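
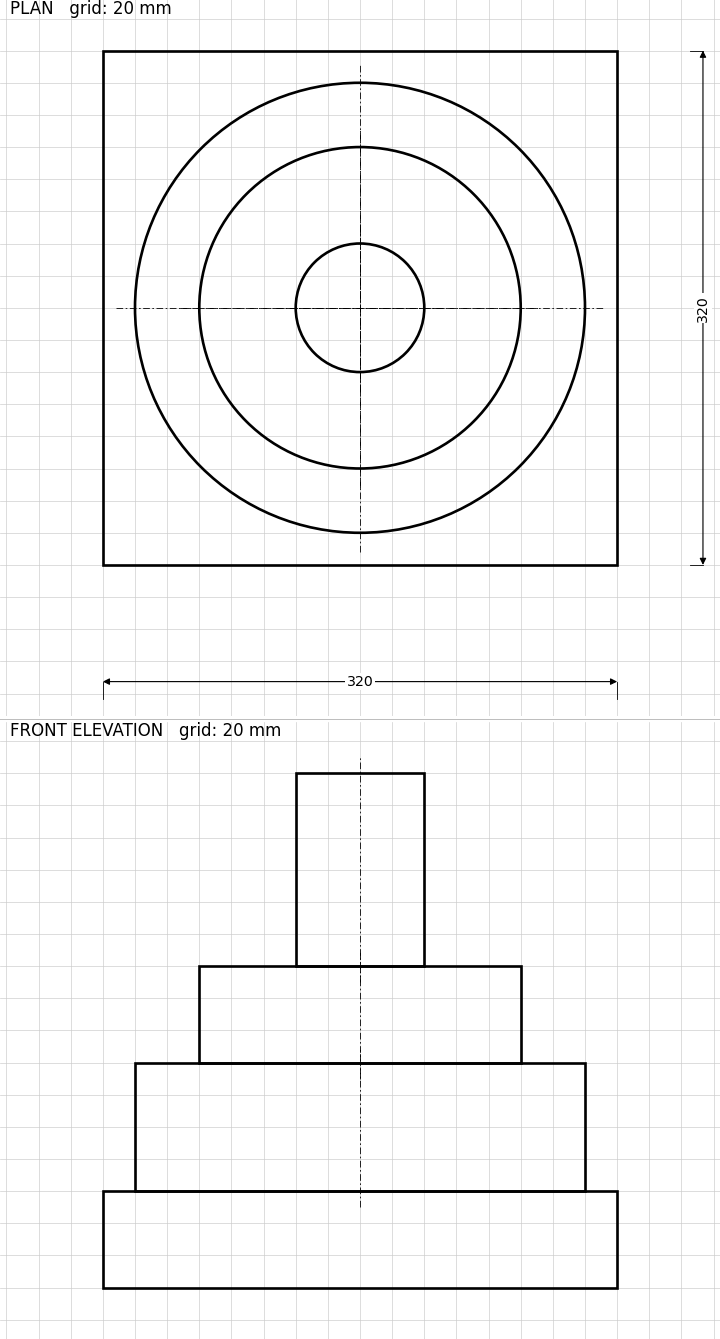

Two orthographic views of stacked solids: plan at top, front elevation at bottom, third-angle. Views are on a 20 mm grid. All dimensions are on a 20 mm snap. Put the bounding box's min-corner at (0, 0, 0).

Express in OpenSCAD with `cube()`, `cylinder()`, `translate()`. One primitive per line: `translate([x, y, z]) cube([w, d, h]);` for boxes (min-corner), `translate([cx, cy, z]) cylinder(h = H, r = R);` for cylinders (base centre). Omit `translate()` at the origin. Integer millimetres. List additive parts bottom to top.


cube([320, 320, 60]);
translate([160, 160, 60]) cylinder(h = 80, r = 140);
translate([160, 160, 140]) cylinder(h = 60, r = 100);
translate([160, 160, 200]) cylinder(h = 120, r = 40);


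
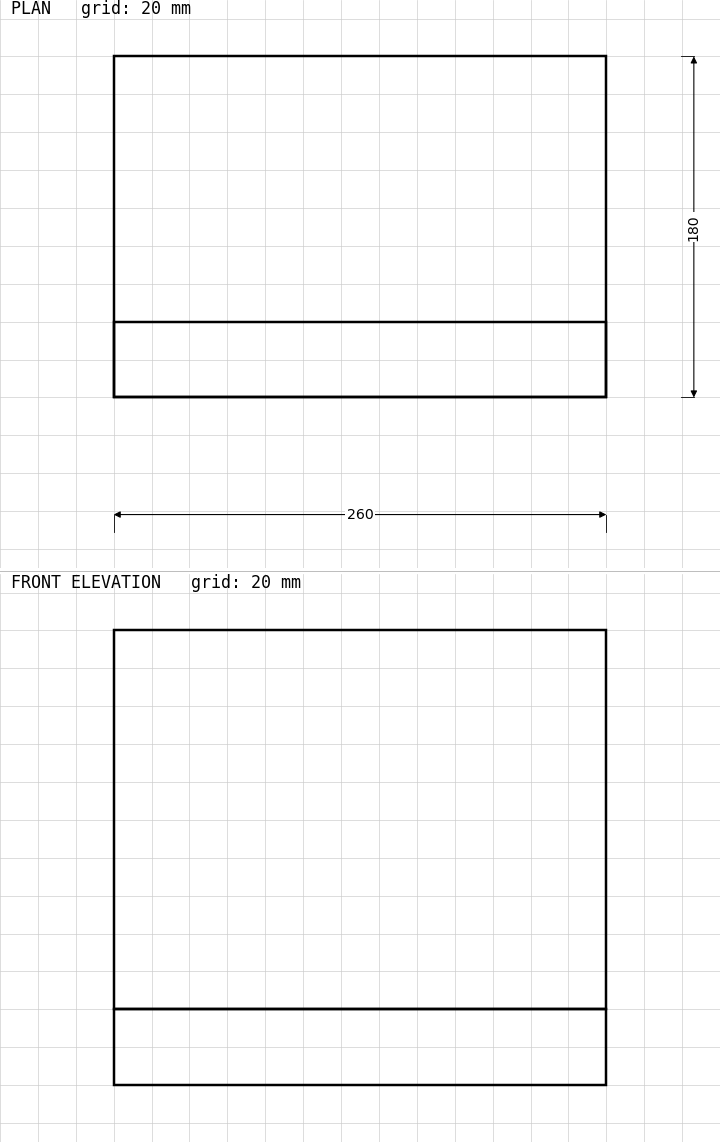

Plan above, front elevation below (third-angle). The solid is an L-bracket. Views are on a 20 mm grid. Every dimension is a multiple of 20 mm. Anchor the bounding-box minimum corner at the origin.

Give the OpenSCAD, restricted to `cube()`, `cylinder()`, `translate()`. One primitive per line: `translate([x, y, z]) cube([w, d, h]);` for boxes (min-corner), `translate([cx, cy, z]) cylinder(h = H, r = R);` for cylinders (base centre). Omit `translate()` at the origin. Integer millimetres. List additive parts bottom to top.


cube([260, 180, 40]);
translate([0, 0, 40]) cube([260, 40, 200]);


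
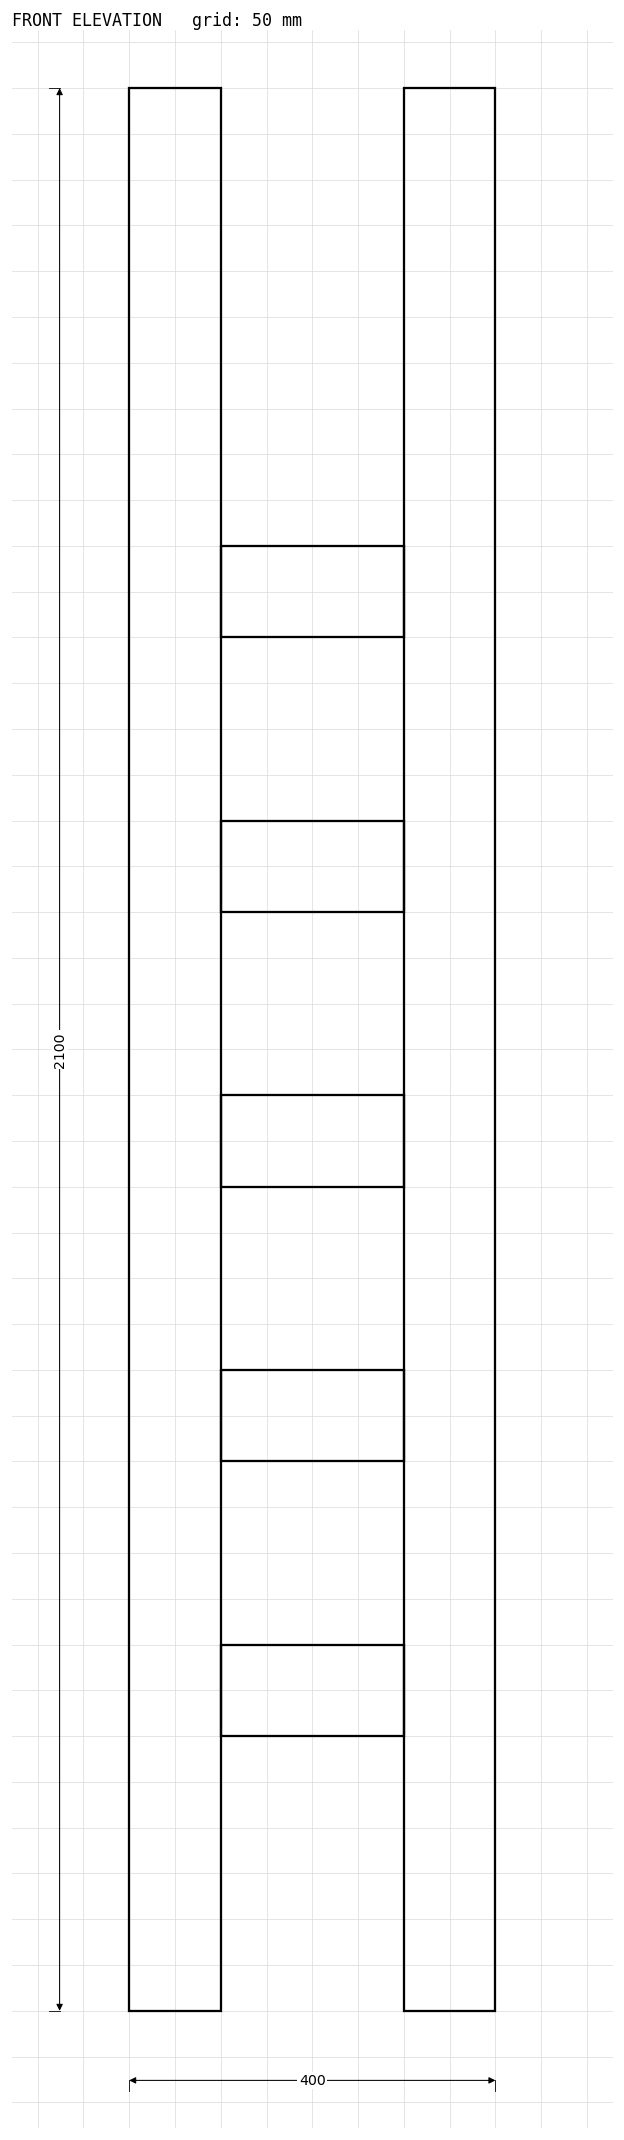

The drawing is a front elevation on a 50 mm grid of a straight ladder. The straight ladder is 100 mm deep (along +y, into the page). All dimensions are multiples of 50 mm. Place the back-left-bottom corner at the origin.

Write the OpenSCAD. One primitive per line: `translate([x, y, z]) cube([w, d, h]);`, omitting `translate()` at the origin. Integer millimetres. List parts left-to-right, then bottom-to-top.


cube([100, 100, 2100]);
translate([100, 0, 300]) cube([200, 100, 100]);
translate([100, 0, 600]) cube([200, 100, 100]);
translate([100, 0, 900]) cube([200, 100, 100]);
translate([100, 0, 1200]) cube([200, 100, 100]);
translate([100, 0, 1500]) cube([200, 100, 100]);
translate([300, 0, 0]) cube([100, 100, 2100]);


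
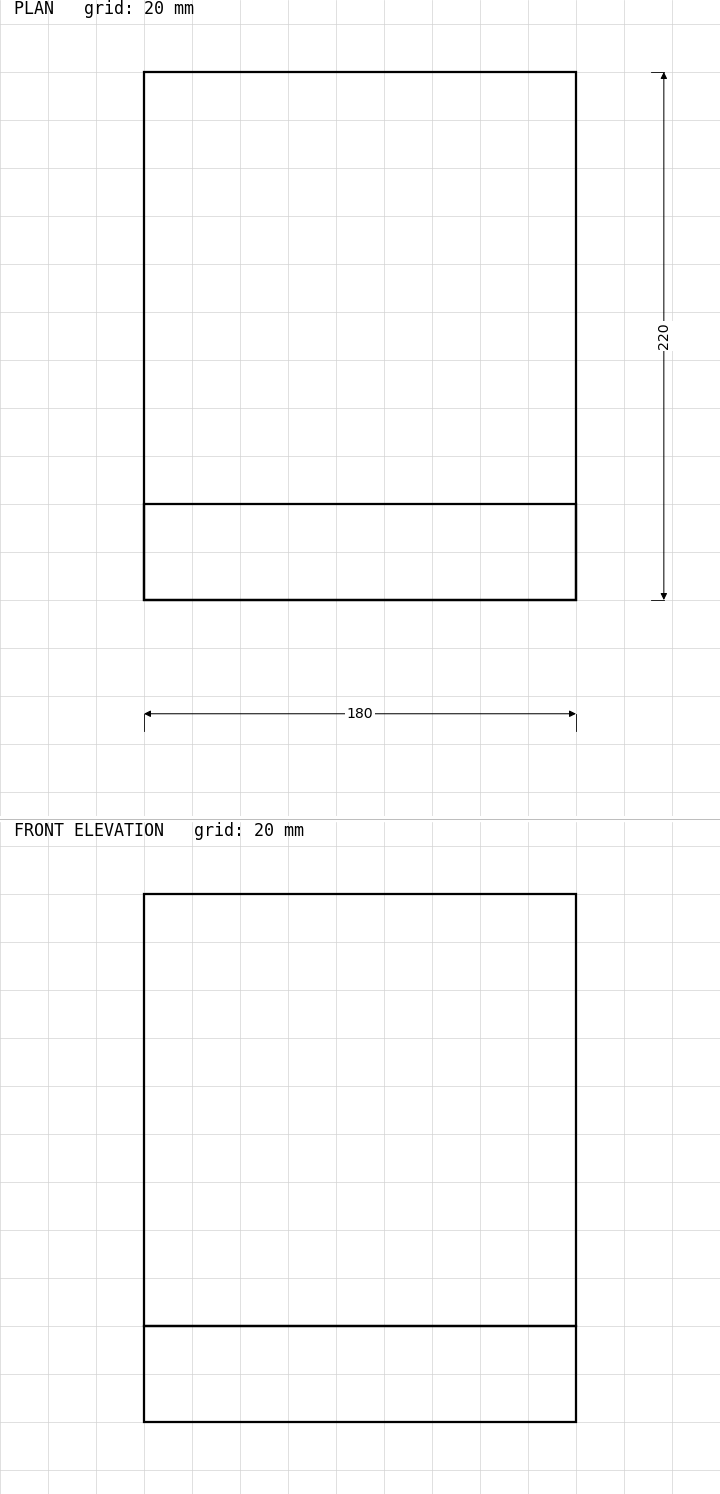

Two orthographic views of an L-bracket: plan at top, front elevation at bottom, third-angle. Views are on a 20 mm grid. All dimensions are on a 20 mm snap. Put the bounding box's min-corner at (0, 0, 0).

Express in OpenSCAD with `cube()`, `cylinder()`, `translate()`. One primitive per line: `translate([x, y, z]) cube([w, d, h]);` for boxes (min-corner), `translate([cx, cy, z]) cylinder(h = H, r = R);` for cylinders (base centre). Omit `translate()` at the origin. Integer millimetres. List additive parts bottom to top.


cube([180, 220, 40]);
translate([0, 0, 40]) cube([180, 40, 180]);


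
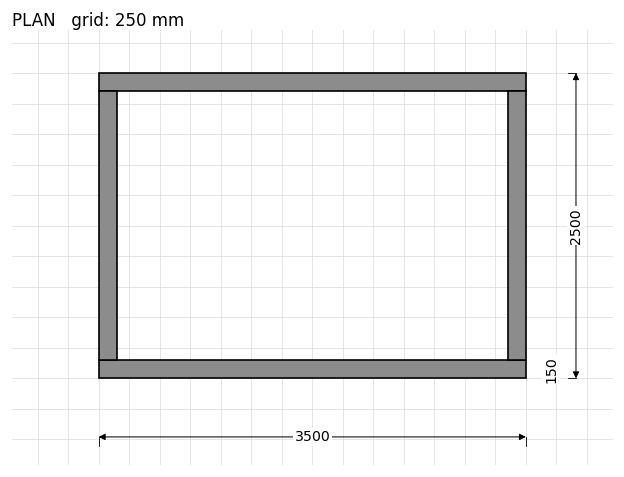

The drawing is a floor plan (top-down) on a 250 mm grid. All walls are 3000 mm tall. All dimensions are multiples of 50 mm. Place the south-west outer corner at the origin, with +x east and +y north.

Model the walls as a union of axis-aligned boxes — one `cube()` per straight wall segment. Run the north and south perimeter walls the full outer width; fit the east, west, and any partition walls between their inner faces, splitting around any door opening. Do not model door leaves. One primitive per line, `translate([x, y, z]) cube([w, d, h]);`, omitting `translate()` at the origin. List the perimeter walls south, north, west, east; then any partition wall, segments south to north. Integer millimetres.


cube([3500, 150, 3000]);
translate([0, 2350, 0]) cube([3500, 150, 3000]);
translate([0, 150, 0]) cube([150, 2200, 3000]);
translate([3350, 150, 0]) cube([150, 2200, 3000]);


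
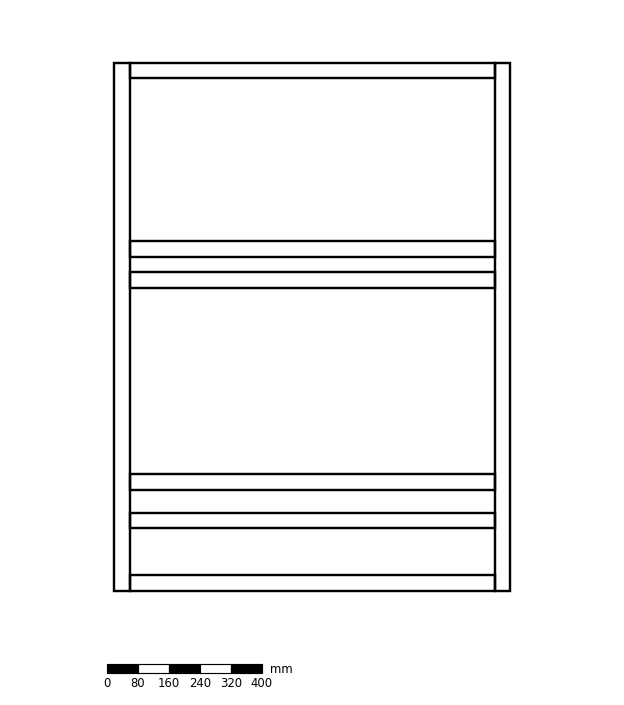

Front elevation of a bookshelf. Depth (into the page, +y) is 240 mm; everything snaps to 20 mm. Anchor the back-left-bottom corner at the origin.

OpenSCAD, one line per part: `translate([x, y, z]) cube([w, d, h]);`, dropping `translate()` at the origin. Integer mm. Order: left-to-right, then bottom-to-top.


cube([40, 240, 1360]);
translate([40, 0, 0]) cube([940, 240, 40]);
translate([40, 0, 160]) cube([940, 240, 40]);
translate([40, 0, 260]) cube([940, 240, 40]);
translate([40, 0, 780]) cube([940, 240, 40]);
translate([40, 0, 860]) cube([940, 240, 40]);
translate([40, 0, 1320]) cube([940, 240, 40]);
translate([980, 0, 0]) cube([40, 240, 1360]);


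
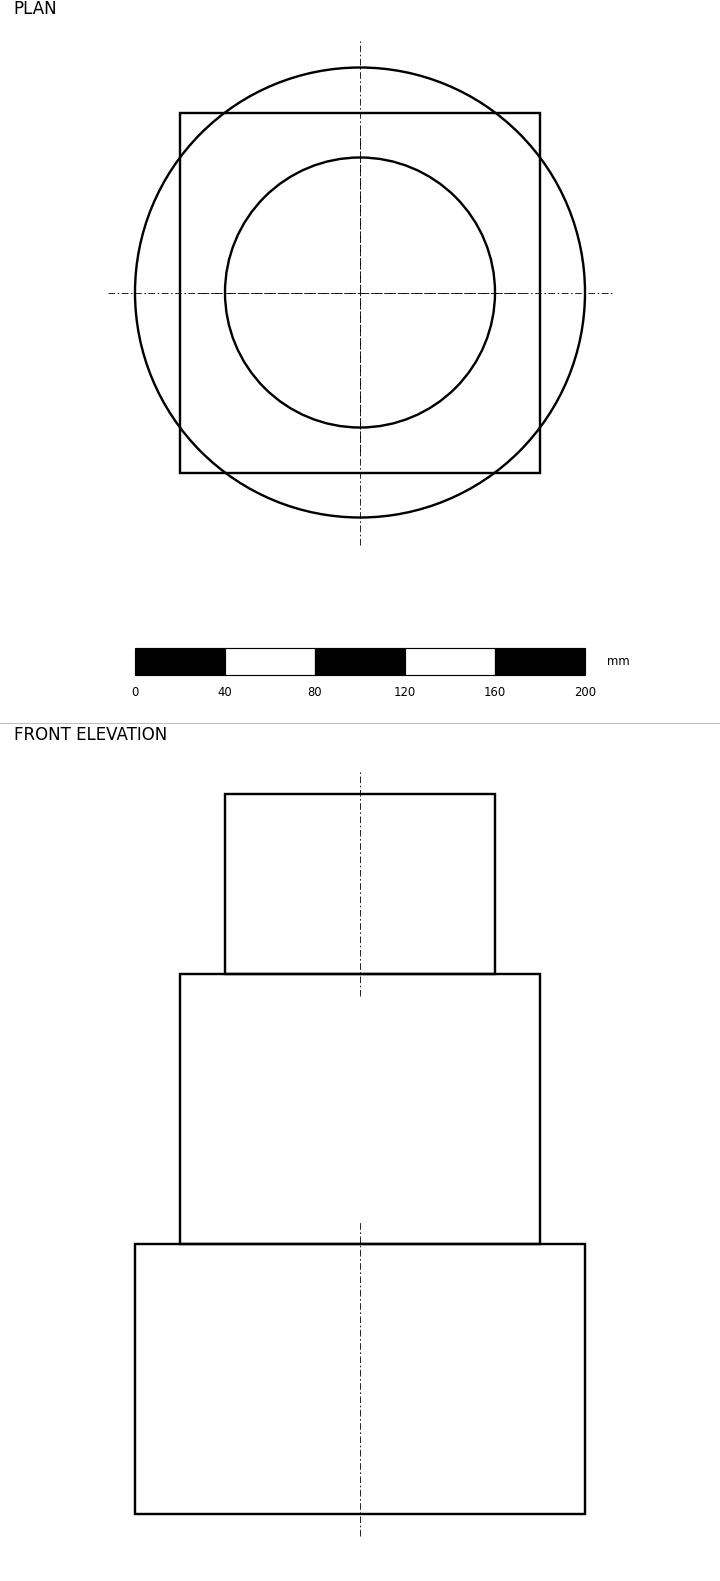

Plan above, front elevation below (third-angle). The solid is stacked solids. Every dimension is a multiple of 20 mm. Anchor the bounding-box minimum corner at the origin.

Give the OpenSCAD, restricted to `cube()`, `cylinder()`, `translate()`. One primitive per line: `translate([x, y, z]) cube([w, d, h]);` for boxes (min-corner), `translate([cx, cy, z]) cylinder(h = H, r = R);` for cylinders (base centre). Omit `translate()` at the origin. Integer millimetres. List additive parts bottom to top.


translate([100, 100, 0]) cylinder(h = 120, r = 100);
translate([20, 20, 120]) cube([160, 160, 120]);
translate([100, 100, 240]) cylinder(h = 80, r = 60);


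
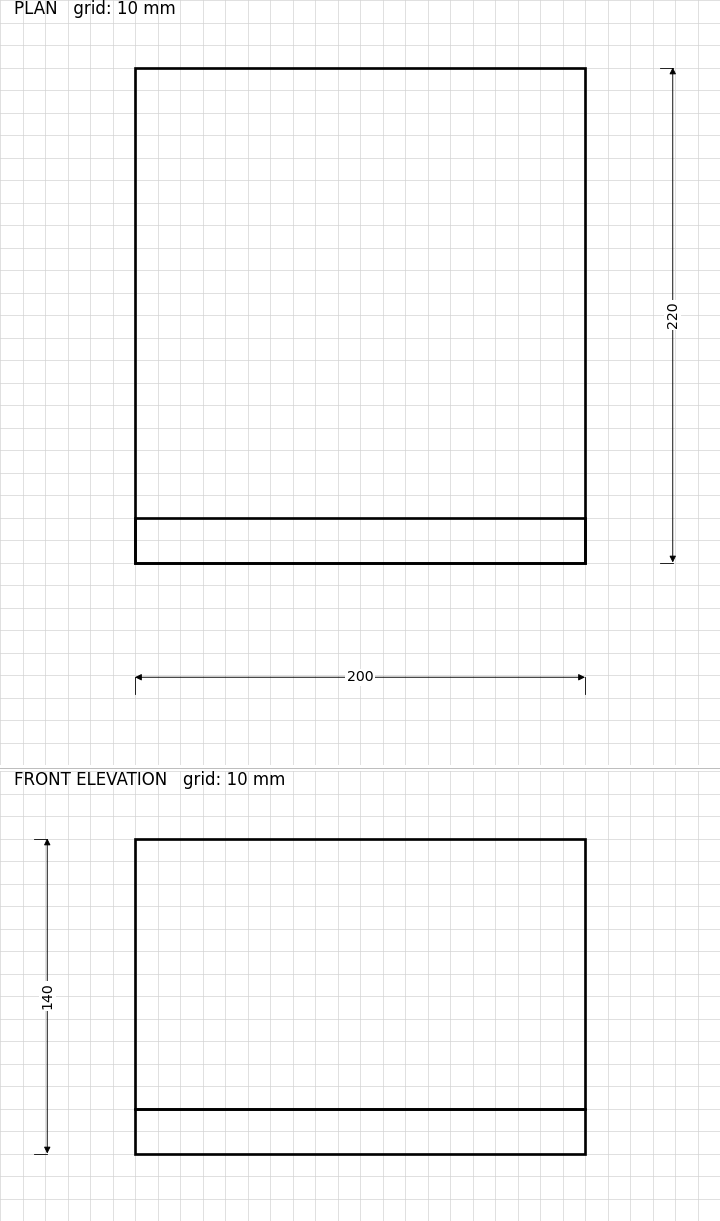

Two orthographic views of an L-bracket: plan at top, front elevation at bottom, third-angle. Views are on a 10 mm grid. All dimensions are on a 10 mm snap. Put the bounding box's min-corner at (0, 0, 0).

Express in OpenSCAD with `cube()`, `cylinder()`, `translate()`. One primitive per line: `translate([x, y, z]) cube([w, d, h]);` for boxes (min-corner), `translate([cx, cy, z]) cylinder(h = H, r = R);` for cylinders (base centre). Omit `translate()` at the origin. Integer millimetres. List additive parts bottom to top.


cube([200, 220, 20]);
translate([0, 0, 20]) cube([200, 20, 120]);


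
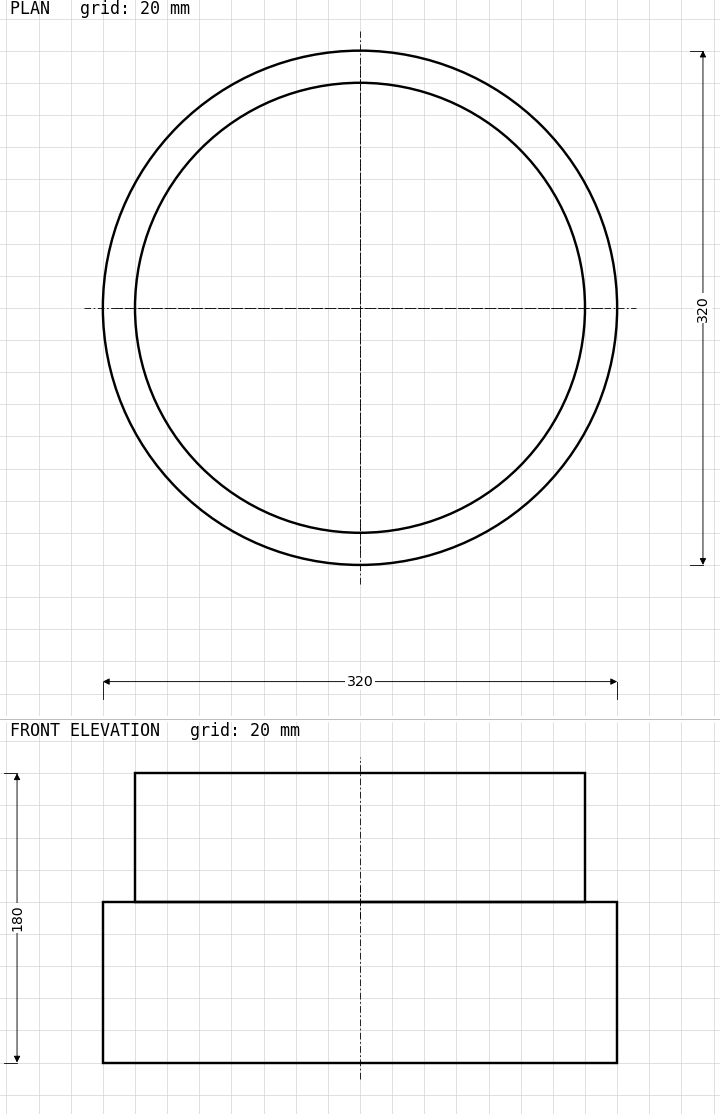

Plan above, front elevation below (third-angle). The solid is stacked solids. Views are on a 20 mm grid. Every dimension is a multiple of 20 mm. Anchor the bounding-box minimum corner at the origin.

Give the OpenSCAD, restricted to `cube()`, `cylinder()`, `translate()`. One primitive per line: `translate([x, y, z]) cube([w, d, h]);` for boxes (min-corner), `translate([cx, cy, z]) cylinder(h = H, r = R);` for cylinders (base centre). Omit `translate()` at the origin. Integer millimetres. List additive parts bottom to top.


translate([160, 160, 0]) cylinder(h = 100, r = 160);
translate([160, 160, 100]) cylinder(h = 80, r = 140);


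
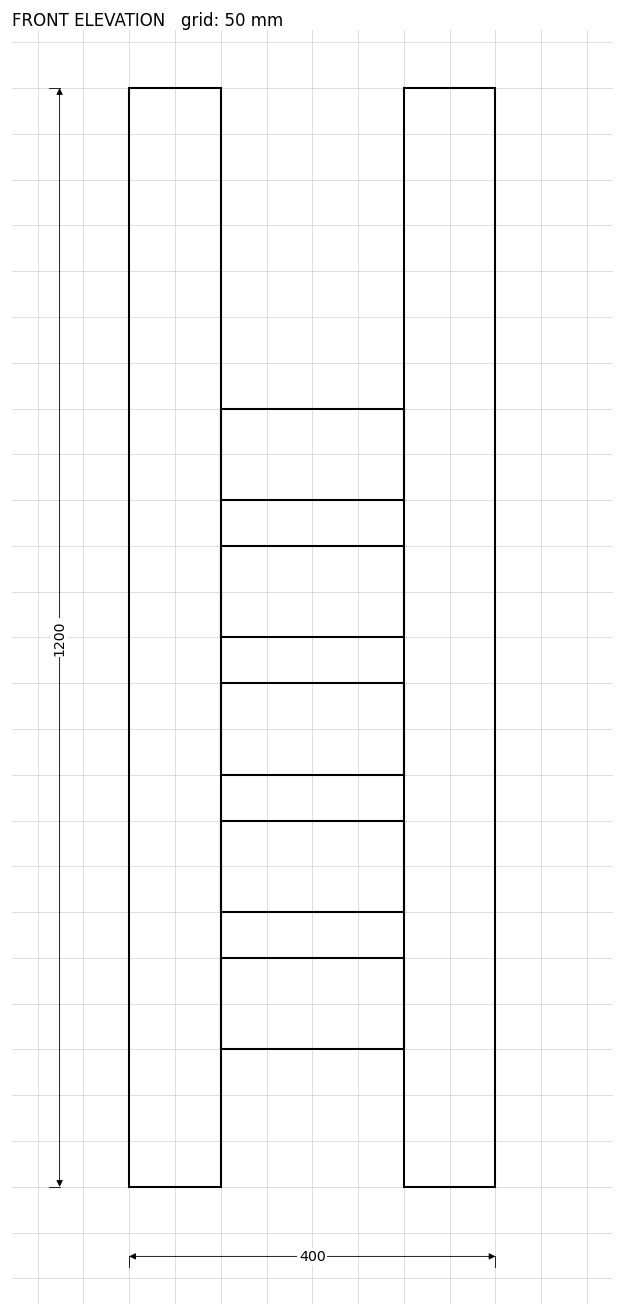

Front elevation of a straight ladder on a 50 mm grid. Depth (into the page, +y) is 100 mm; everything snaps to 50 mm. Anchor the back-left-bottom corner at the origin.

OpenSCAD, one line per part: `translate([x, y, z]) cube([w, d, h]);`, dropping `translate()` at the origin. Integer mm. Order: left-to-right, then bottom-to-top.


cube([100, 100, 1200]);
translate([100, 0, 150]) cube([200, 100, 100]);
translate([100, 0, 300]) cube([200, 100, 100]);
translate([100, 0, 450]) cube([200, 100, 100]);
translate([100, 0, 600]) cube([200, 100, 100]);
translate([100, 0, 750]) cube([200, 100, 100]);
translate([300, 0, 0]) cube([100, 100, 1200]);


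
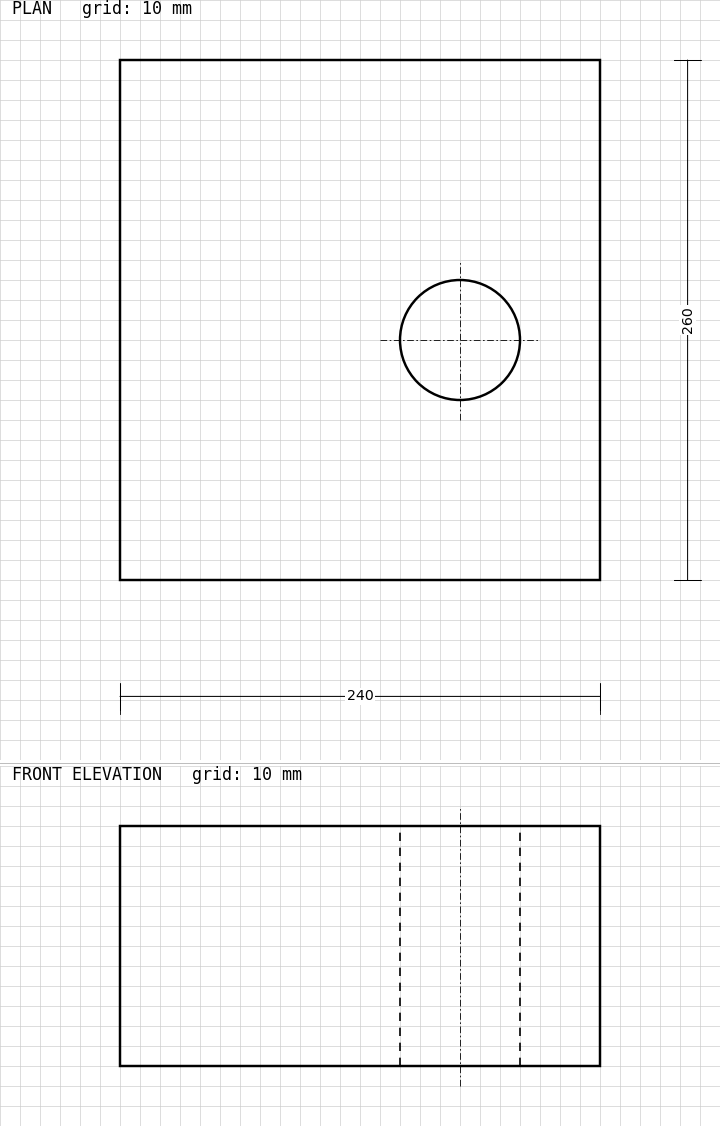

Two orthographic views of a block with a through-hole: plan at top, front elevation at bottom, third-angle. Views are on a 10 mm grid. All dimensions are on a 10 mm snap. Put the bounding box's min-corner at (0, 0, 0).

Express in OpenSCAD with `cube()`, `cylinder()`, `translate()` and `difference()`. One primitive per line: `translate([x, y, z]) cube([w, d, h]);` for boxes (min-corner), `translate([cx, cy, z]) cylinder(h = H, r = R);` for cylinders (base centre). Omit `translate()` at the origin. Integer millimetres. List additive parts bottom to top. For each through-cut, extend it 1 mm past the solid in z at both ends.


difference() {
  cube([240, 260, 120]);
  translate([170, 120, -1]) cylinder(h = 122, r = 30);
}


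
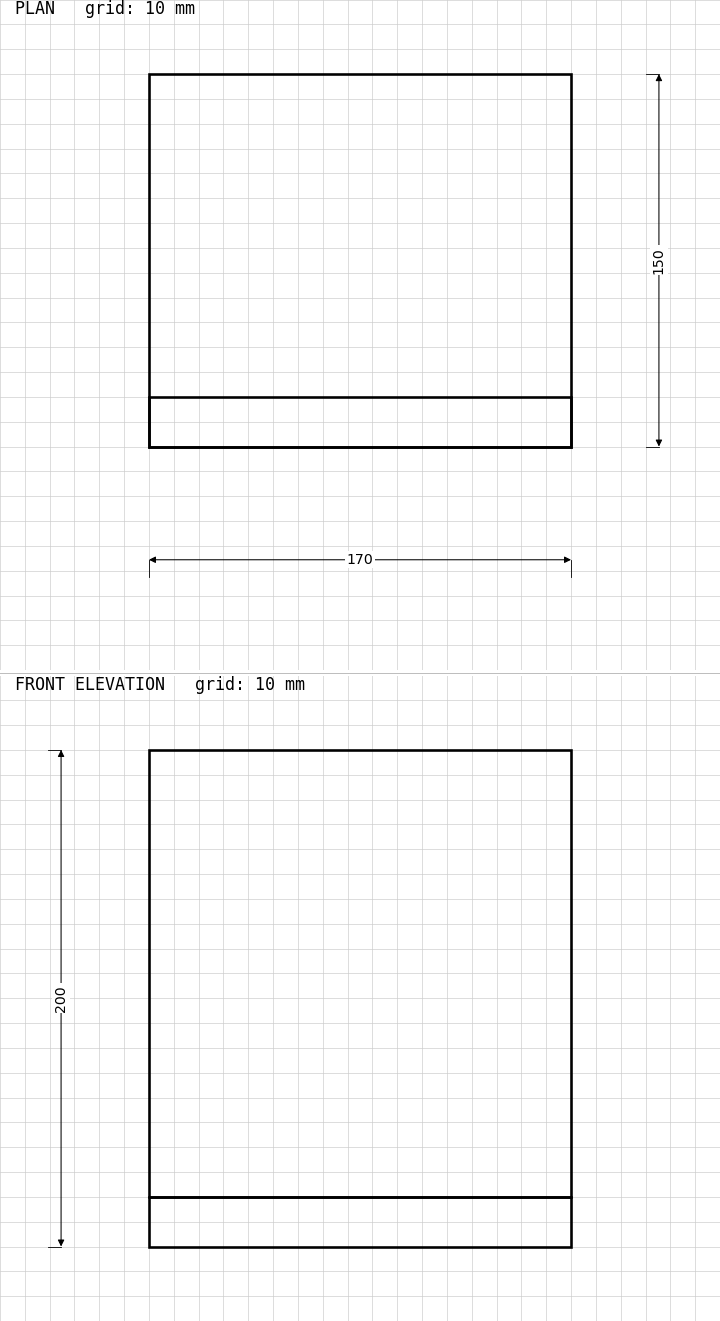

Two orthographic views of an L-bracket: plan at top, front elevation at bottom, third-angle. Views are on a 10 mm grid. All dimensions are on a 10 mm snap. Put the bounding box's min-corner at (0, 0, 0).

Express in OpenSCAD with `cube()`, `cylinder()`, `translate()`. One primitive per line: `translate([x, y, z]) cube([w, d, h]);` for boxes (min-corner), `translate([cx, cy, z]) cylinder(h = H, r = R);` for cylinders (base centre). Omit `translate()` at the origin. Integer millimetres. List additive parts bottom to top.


cube([170, 150, 20]);
translate([0, 0, 20]) cube([170, 20, 180]);


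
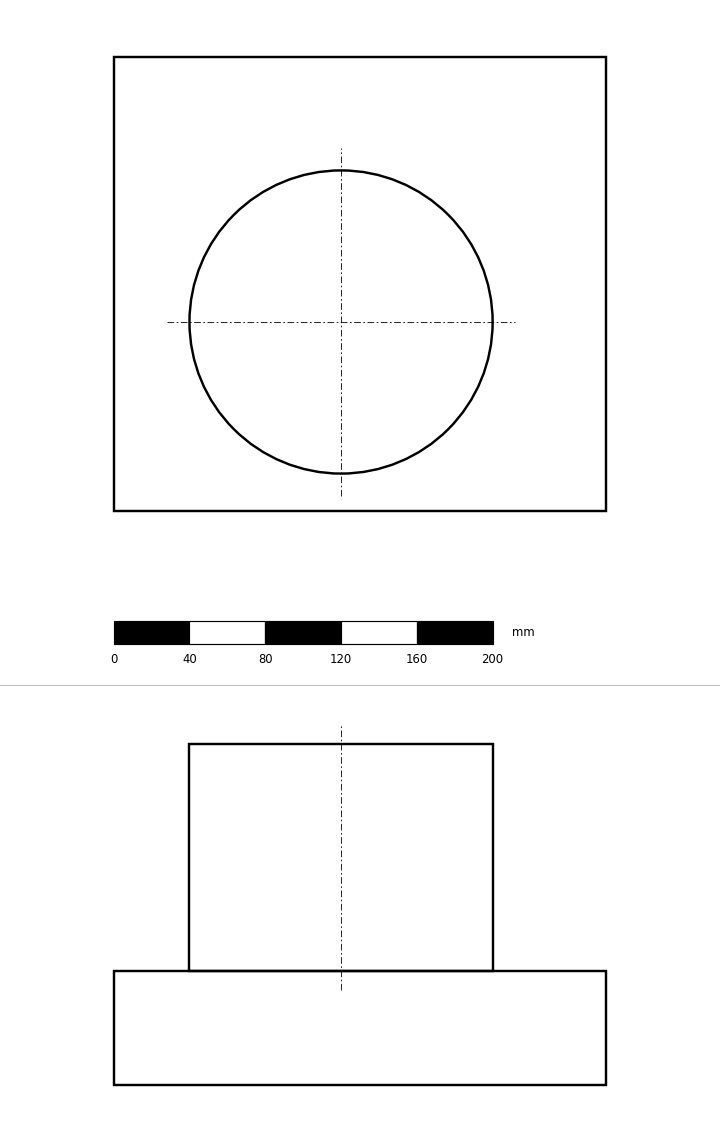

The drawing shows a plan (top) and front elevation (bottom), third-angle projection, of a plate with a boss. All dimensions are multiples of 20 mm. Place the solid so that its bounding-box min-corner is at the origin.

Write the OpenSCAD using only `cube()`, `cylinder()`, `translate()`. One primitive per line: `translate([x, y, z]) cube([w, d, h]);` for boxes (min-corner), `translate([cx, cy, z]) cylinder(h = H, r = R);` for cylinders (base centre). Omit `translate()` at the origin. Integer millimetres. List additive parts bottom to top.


cube([260, 240, 60]);
translate([120, 100, 60]) cylinder(h = 120, r = 80);


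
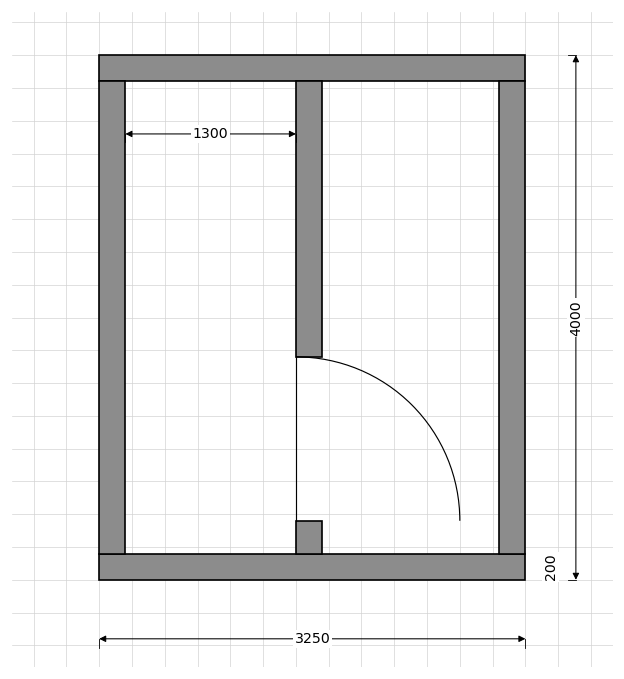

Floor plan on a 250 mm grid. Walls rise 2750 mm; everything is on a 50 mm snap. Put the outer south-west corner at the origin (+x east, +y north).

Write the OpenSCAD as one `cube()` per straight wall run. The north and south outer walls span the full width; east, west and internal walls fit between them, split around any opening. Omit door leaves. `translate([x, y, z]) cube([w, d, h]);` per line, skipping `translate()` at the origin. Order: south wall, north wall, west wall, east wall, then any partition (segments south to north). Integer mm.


cube([3250, 200, 2750]);
translate([0, 3800, 0]) cube([3250, 200, 2750]);
translate([0, 200, 0]) cube([200, 3600, 2750]);
translate([3050, 200, 0]) cube([200, 3600, 2750]);
translate([1500, 200, 0]) cube([200, 250, 2750]);
translate([1500, 1700, 0]) cube([200, 2100, 2750]);


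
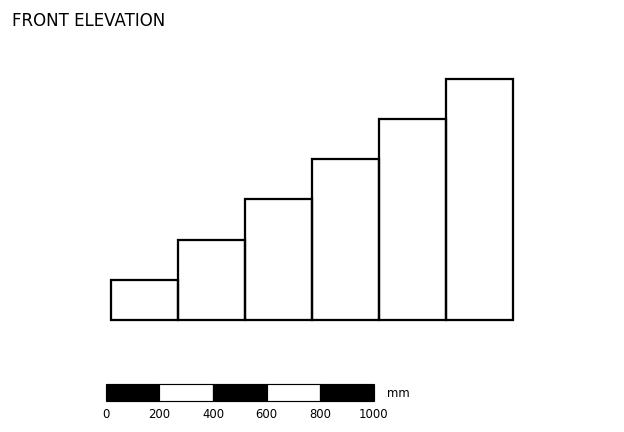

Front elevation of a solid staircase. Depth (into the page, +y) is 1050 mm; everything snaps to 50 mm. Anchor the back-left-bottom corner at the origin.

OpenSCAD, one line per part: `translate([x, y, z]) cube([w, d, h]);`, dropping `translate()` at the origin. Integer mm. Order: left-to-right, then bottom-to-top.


cube([250, 1050, 150]);
translate([250, 0, 0]) cube([250, 1050, 300]);
translate([500, 0, 0]) cube([250, 1050, 450]);
translate([750, 0, 0]) cube([250, 1050, 600]);
translate([1000, 0, 0]) cube([250, 1050, 750]);
translate([1250, 0, 0]) cube([250, 1050, 900]);


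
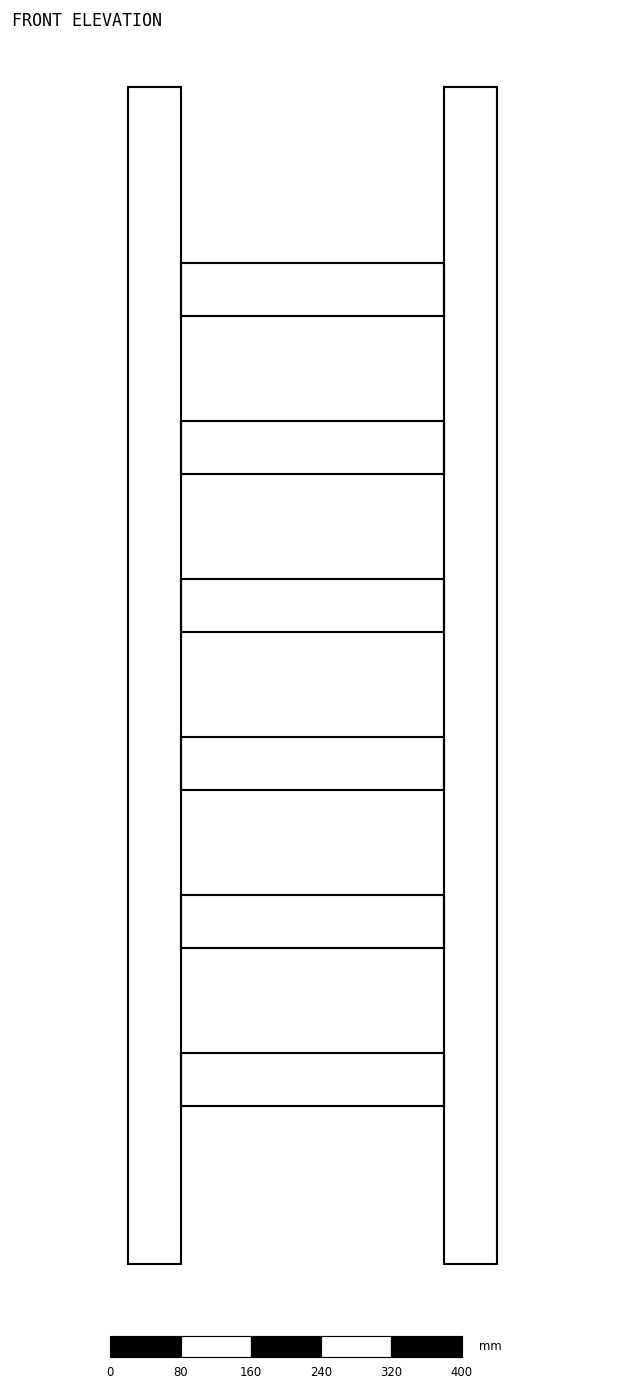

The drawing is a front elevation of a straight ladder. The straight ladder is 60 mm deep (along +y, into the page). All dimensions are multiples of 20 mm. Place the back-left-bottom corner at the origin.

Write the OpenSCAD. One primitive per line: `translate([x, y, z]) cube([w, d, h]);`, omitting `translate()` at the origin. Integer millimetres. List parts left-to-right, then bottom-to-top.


cube([60, 60, 1340]);
translate([60, 0, 180]) cube([300, 60, 60]);
translate([60, 0, 360]) cube([300, 60, 60]);
translate([60, 0, 540]) cube([300, 60, 60]);
translate([60, 0, 720]) cube([300, 60, 60]);
translate([60, 0, 900]) cube([300, 60, 60]);
translate([60, 0, 1080]) cube([300, 60, 60]);
translate([360, 0, 0]) cube([60, 60, 1340]);


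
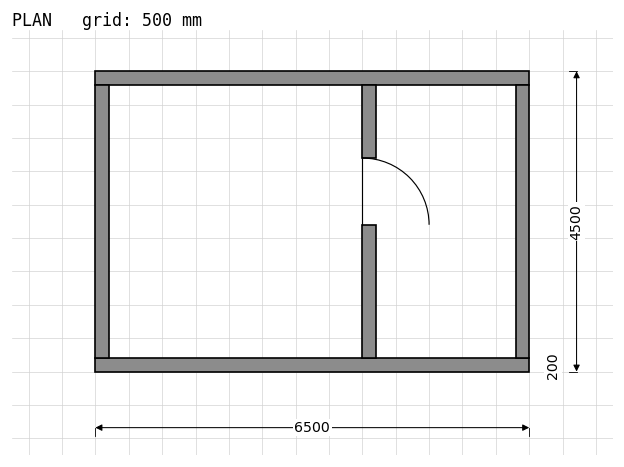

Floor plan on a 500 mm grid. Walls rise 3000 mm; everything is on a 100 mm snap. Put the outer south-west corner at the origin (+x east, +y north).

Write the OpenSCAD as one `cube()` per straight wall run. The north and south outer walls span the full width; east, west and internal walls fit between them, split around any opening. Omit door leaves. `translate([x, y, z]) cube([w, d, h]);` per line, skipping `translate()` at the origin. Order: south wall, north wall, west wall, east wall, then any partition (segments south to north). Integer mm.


cube([6500, 200, 3000]);
translate([0, 4300, 0]) cube([6500, 200, 3000]);
translate([0, 200, 0]) cube([200, 4100, 3000]);
translate([6300, 200, 0]) cube([200, 4100, 3000]);
translate([4000, 200, 0]) cube([200, 2000, 3000]);
translate([4000, 3200, 0]) cube([200, 1100, 3000]);


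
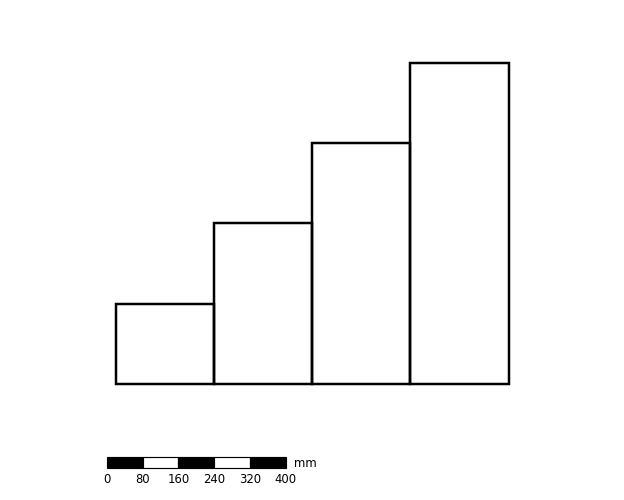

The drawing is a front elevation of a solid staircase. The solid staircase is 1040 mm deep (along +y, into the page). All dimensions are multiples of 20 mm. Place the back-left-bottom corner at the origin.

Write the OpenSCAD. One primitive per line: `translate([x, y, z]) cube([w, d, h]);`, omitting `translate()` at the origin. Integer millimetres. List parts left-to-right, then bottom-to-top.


cube([220, 1040, 180]);
translate([220, 0, 0]) cube([220, 1040, 360]);
translate([440, 0, 0]) cube([220, 1040, 540]);
translate([660, 0, 0]) cube([220, 1040, 720]);


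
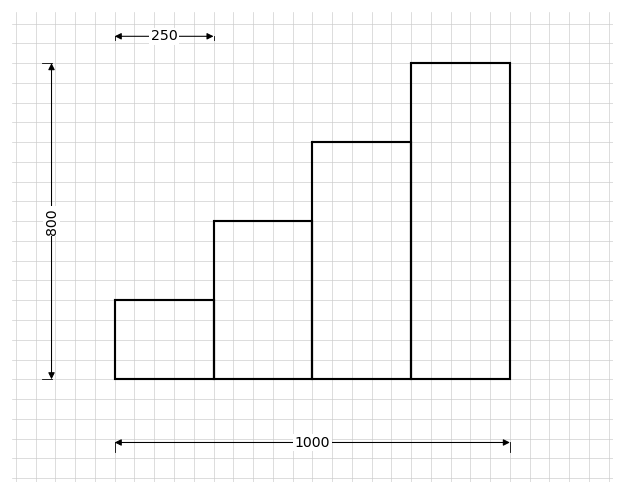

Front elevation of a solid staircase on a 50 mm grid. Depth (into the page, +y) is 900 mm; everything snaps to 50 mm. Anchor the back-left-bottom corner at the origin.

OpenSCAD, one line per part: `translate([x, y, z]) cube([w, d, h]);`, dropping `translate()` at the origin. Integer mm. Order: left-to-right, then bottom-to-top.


cube([250, 900, 200]);
translate([250, 0, 0]) cube([250, 900, 400]);
translate([500, 0, 0]) cube([250, 900, 600]);
translate([750, 0, 0]) cube([250, 900, 800]);


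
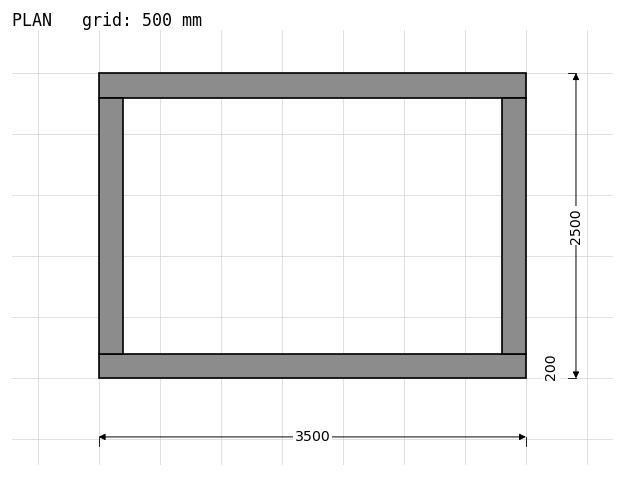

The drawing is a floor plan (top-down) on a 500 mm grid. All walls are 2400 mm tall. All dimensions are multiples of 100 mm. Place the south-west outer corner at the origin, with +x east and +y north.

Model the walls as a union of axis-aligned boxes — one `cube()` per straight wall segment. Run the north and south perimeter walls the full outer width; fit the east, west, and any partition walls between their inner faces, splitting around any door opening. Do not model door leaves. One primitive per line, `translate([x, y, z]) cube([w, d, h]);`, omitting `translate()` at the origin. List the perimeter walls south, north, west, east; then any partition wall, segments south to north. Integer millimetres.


cube([3500, 200, 2400]);
translate([0, 2300, 0]) cube([3500, 200, 2400]);
translate([0, 200, 0]) cube([200, 2100, 2400]);
translate([3300, 200, 0]) cube([200, 2100, 2400]);


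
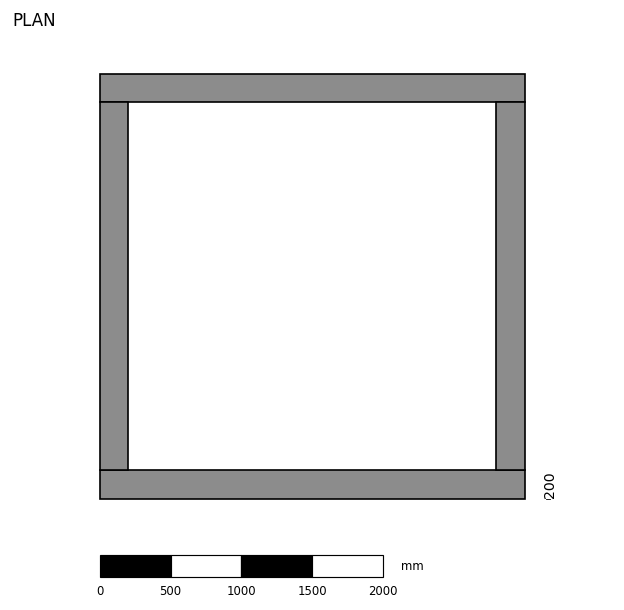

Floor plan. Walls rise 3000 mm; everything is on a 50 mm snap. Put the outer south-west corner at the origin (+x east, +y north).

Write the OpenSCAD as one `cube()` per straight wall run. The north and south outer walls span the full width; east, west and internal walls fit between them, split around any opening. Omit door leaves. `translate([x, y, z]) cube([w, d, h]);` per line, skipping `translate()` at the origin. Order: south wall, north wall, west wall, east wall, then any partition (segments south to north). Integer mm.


cube([3000, 200, 3000]);
translate([0, 2800, 0]) cube([3000, 200, 3000]);
translate([0, 200, 0]) cube([200, 2600, 3000]);
translate([2800, 200, 0]) cube([200, 2600, 3000]);


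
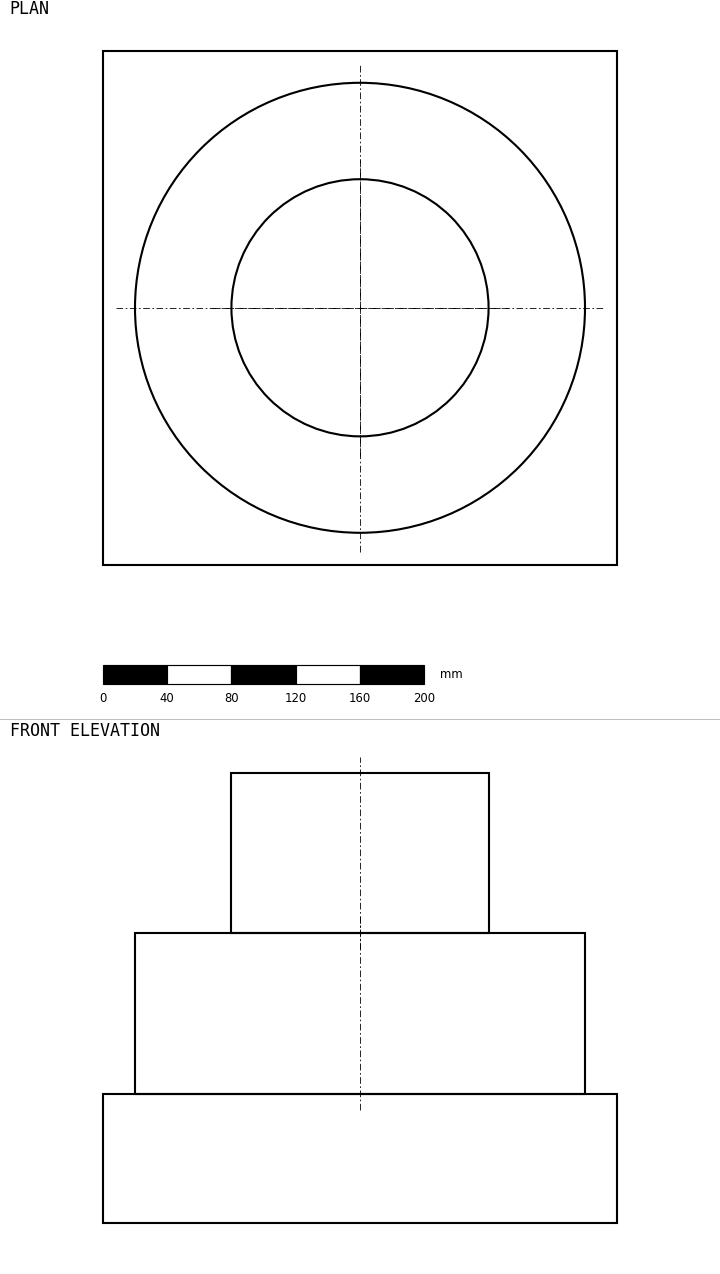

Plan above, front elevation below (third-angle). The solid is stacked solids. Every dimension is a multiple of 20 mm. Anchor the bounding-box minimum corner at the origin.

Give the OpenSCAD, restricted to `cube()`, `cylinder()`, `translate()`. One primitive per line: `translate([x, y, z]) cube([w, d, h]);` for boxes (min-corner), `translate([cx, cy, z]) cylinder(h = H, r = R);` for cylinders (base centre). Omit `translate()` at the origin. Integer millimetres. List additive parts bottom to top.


cube([320, 320, 80]);
translate([160, 160, 80]) cylinder(h = 100, r = 140);
translate([160, 160, 180]) cylinder(h = 100, r = 80);


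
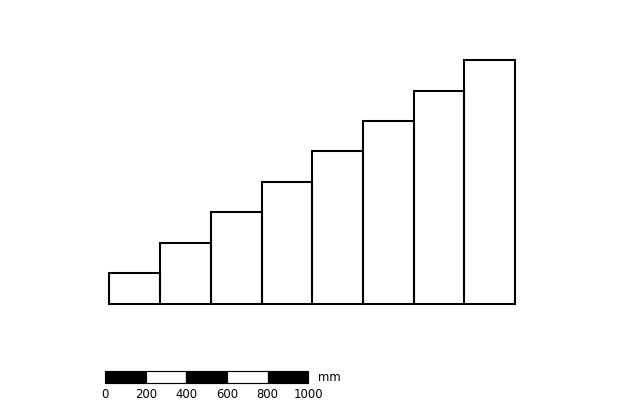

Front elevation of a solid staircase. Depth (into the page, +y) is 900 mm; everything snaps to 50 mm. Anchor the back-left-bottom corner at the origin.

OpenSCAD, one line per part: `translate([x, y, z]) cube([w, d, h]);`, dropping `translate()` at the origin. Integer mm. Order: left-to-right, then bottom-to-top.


cube([250, 900, 150]);
translate([250, 0, 0]) cube([250, 900, 300]);
translate([500, 0, 0]) cube([250, 900, 450]);
translate([750, 0, 0]) cube([250, 900, 600]);
translate([1000, 0, 0]) cube([250, 900, 750]);
translate([1250, 0, 0]) cube([250, 900, 900]);
translate([1500, 0, 0]) cube([250, 900, 1050]);
translate([1750, 0, 0]) cube([250, 900, 1200]);


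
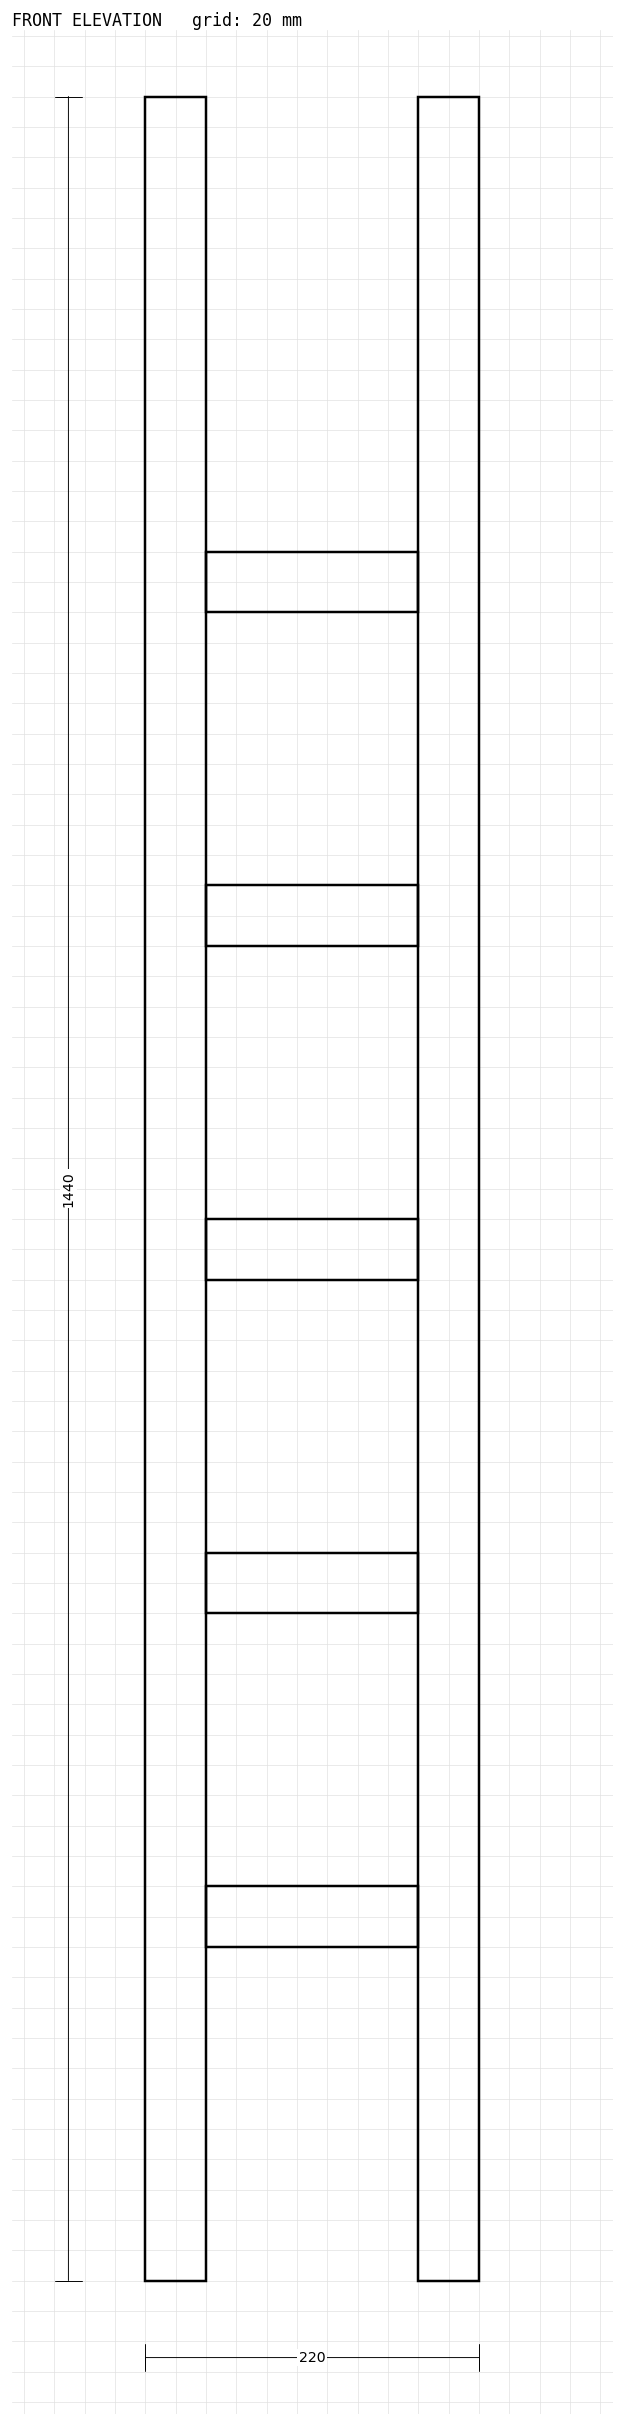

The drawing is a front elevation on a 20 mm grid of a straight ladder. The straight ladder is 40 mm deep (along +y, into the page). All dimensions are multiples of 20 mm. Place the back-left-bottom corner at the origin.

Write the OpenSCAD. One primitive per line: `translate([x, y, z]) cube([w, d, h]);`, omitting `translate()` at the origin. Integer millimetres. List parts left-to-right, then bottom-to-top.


cube([40, 40, 1440]);
translate([40, 0, 220]) cube([140, 40, 40]);
translate([40, 0, 440]) cube([140, 40, 40]);
translate([40, 0, 660]) cube([140, 40, 40]);
translate([40, 0, 880]) cube([140, 40, 40]);
translate([40, 0, 1100]) cube([140, 40, 40]);
translate([180, 0, 0]) cube([40, 40, 1440]);


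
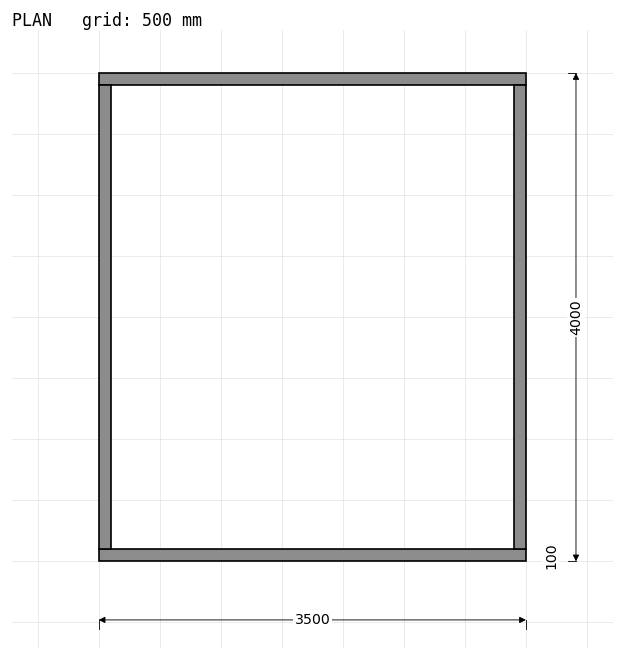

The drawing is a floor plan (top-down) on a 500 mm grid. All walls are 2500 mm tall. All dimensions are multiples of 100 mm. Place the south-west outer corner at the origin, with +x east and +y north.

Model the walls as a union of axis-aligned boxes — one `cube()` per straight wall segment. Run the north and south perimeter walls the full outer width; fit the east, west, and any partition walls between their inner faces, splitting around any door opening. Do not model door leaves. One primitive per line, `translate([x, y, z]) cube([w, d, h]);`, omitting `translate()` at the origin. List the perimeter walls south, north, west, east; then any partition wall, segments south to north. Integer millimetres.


cube([3500, 100, 2500]);
translate([0, 3900, 0]) cube([3500, 100, 2500]);
translate([0, 100, 0]) cube([100, 3800, 2500]);
translate([3400, 100, 0]) cube([100, 3800, 2500]);


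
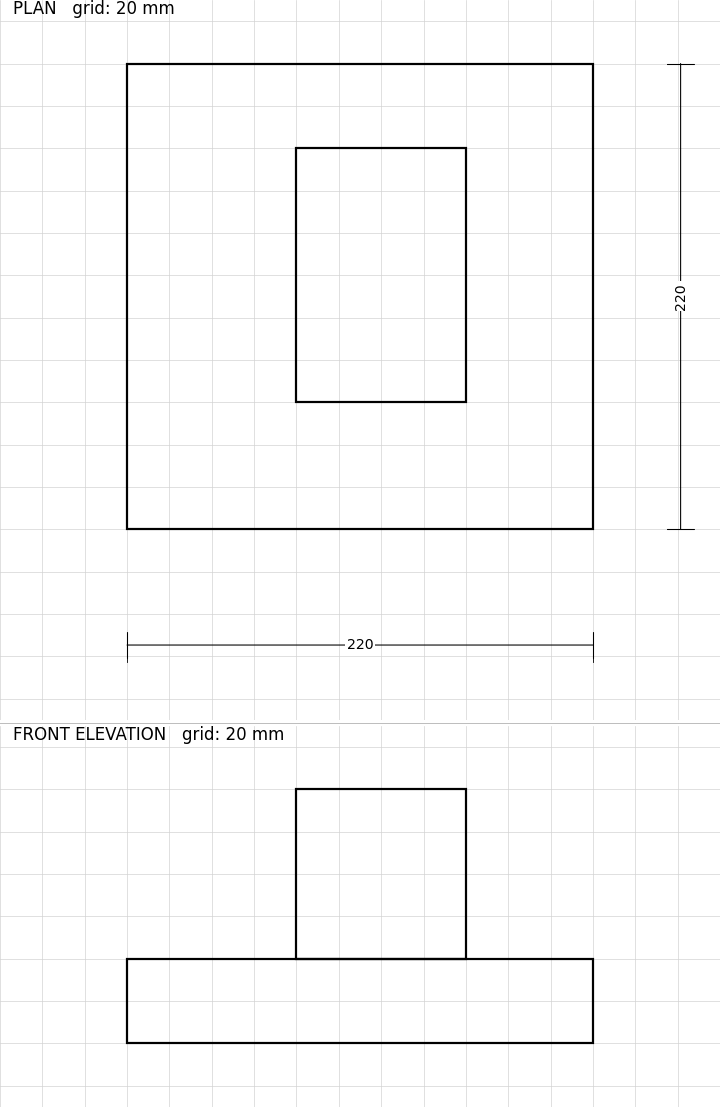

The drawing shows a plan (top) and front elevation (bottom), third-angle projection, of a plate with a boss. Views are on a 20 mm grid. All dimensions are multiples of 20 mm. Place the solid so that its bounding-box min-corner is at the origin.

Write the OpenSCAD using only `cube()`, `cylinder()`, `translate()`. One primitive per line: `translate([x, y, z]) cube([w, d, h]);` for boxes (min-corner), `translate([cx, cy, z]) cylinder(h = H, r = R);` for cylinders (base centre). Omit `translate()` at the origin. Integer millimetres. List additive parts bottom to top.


cube([220, 220, 40]);
translate([80, 60, 40]) cube([80, 120, 80]);


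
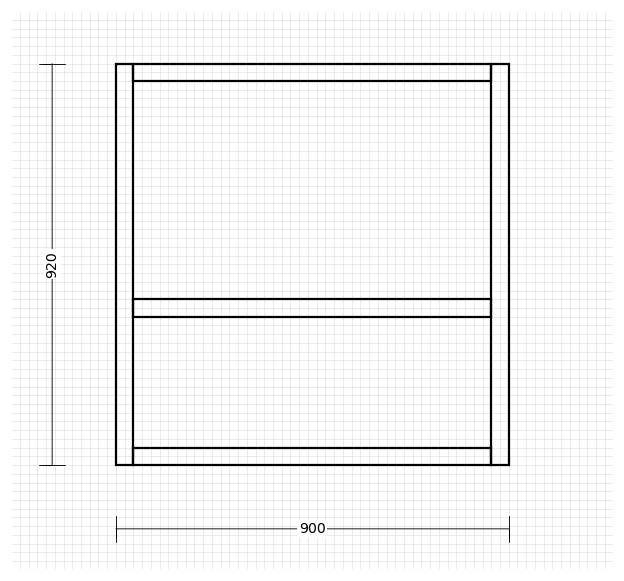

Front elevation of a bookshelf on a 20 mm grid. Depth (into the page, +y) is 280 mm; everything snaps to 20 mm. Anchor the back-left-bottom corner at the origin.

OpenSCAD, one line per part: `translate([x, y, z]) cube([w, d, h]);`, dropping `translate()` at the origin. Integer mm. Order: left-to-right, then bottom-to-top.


cube([40, 280, 920]);
translate([40, 0, 0]) cube([820, 280, 40]);
translate([40, 0, 340]) cube([820, 280, 40]);
translate([40, 0, 880]) cube([820, 280, 40]);
translate([860, 0, 0]) cube([40, 280, 920]);


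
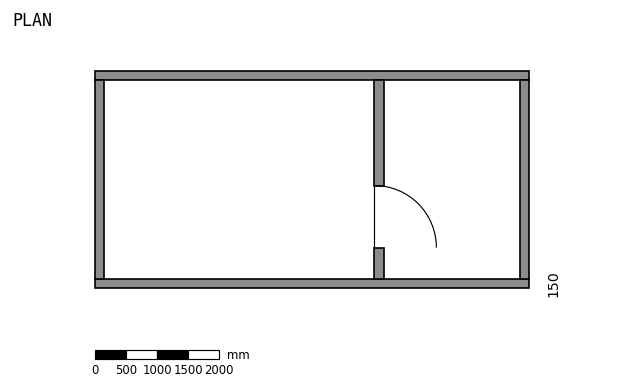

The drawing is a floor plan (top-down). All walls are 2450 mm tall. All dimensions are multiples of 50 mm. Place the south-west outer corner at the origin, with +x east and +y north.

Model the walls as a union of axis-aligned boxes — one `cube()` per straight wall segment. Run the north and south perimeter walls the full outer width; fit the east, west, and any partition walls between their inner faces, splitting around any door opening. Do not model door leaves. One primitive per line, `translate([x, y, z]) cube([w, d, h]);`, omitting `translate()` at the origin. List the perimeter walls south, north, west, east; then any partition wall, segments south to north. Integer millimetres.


cube([7000, 150, 2450]);
translate([0, 3350, 0]) cube([7000, 150, 2450]);
translate([0, 150, 0]) cube([150, 3200, 2450]);
translate([6850, 150, 0]) cube([150, 3200, 2450]);
translate([4500, 150, 0]) cube([150, 500, 2450]);
translate([4500, 1650, 0]) cube([150, 1700, 2450]);


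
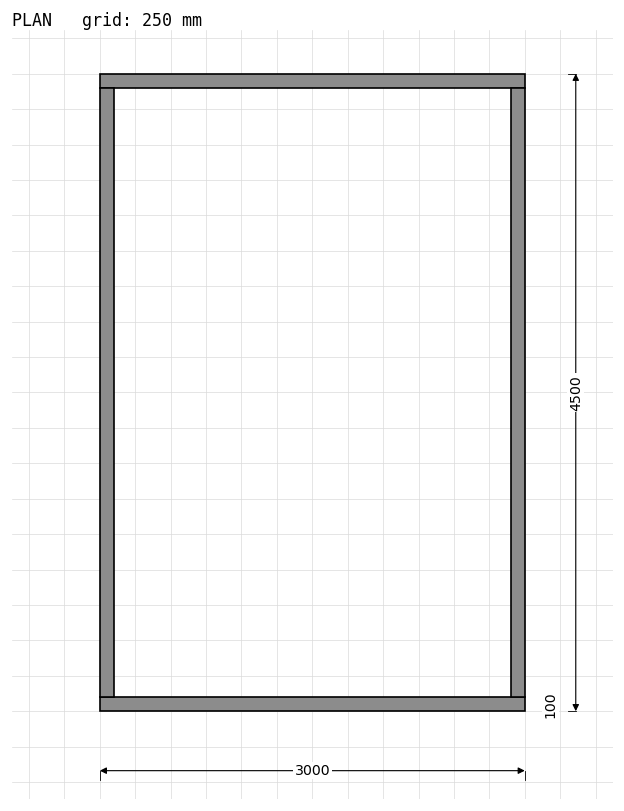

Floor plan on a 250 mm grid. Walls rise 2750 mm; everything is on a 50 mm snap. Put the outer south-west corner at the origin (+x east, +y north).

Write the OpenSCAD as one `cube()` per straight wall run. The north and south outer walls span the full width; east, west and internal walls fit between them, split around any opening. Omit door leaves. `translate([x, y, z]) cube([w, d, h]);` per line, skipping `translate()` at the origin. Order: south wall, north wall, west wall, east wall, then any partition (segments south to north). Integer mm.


cube([3000, 100, 2750]);
translate([0, 4400, 0]) cube([3000, 100, 2750]);
translate([0, 100, 0]) cube([100, 4300, 2750]);
translate([2900, 100, 0]) cube([100, 4300, 2750]);


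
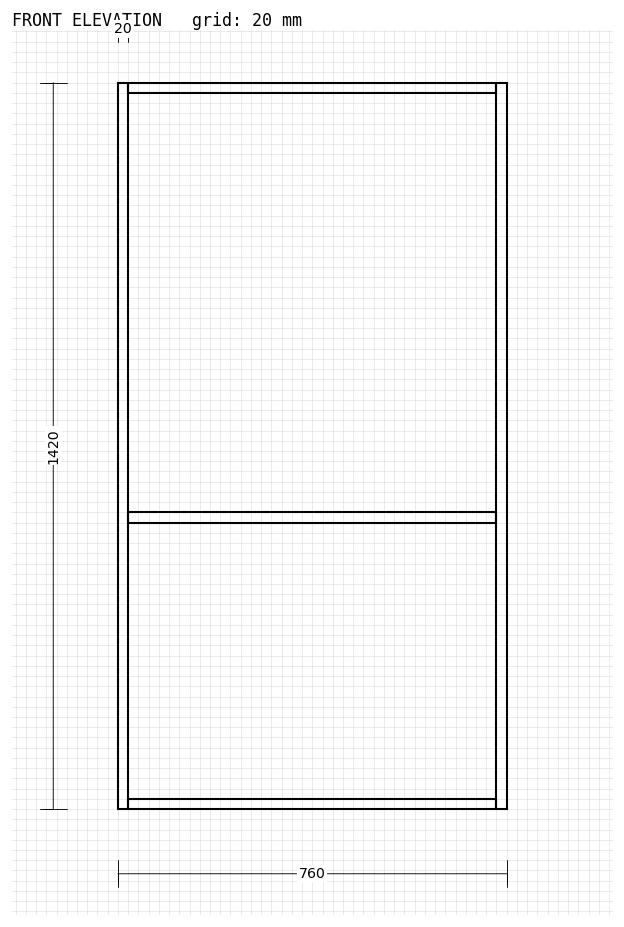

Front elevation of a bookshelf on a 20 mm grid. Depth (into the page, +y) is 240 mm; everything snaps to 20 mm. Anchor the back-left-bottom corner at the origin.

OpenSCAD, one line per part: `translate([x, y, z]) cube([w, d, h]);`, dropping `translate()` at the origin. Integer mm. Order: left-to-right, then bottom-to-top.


cube([20, 240, 1420]);
translate([20, 0, 0]) cube([720, 240, 20]);
translate([20, 0, 560]) cube([720, 240, 20]);
translate([20, 0, 1400]) cube([720, 240, 20]);
translate([740, 0, 0]) cube([20, 240, 1420]);


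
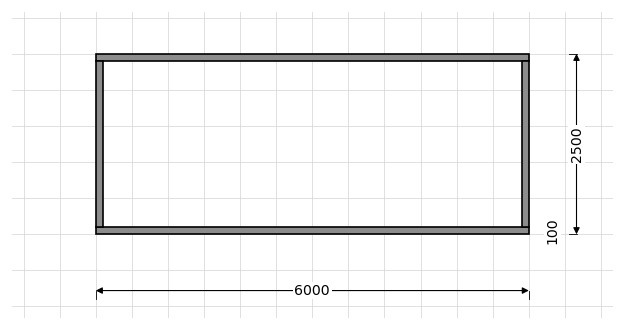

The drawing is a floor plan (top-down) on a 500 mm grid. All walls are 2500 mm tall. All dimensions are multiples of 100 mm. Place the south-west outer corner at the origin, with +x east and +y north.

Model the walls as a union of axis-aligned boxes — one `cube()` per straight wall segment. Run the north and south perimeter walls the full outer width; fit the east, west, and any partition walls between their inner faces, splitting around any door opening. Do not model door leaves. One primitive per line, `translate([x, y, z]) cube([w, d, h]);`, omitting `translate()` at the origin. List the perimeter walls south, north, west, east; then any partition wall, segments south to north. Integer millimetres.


cube([6000, 100, 2500]);
translate([0, 2400, 0]) cube([6000, 100, 2500]);
translate([0, 100, 0]) cube([100, 2300, 2500]);
translate([5900, 100, 0]) cube([100, 2300, 2500]);


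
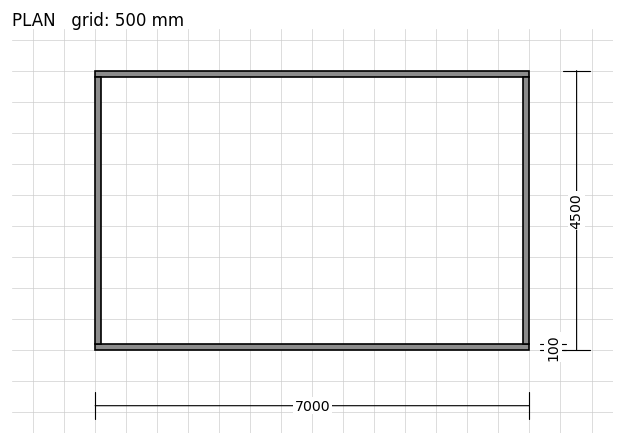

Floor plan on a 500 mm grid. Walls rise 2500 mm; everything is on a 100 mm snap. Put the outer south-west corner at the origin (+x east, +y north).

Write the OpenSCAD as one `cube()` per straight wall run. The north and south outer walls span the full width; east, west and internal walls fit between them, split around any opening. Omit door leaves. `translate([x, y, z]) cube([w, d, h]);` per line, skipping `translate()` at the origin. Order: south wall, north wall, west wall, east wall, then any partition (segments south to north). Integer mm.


cube([7000, 100, 2500]);
translate([0, 4400, 0]) cube([7000, 100, 2500]);
translate([0, 100, 0]) cube([100, 4300, 2500]);
translate([6900, 100, 0]) cube([100, 4300, 2500]);


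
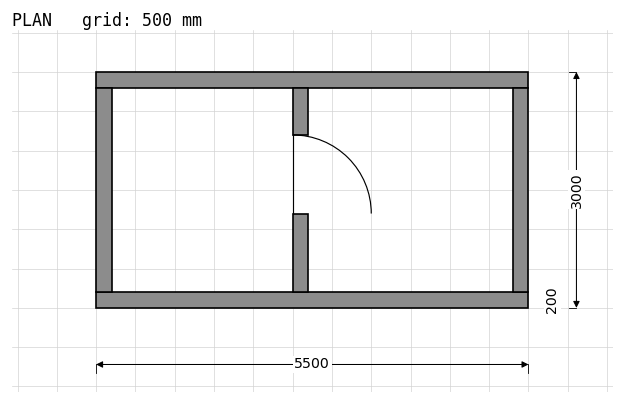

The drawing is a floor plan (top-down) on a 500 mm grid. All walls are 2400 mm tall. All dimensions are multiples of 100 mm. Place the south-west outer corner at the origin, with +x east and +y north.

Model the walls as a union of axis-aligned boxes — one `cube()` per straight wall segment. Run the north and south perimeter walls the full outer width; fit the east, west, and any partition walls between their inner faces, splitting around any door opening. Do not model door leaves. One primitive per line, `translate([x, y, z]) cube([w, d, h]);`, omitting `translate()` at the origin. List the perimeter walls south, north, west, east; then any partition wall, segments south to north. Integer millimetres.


cube([5500, 200, 2400]);
translate([0, 2800, 0]) cube([5500, 200, 2400]);
translate([0, 200, 0]) cube([200, 2600, 2400]);
translate([5300, 200, 0]) cube([200, 2600, 2400]);
translate([2500, 200, 0]) cube([200, 1000, 2400]);
translate([2500, 2200, 0]) cube([200, 600, 2400]);


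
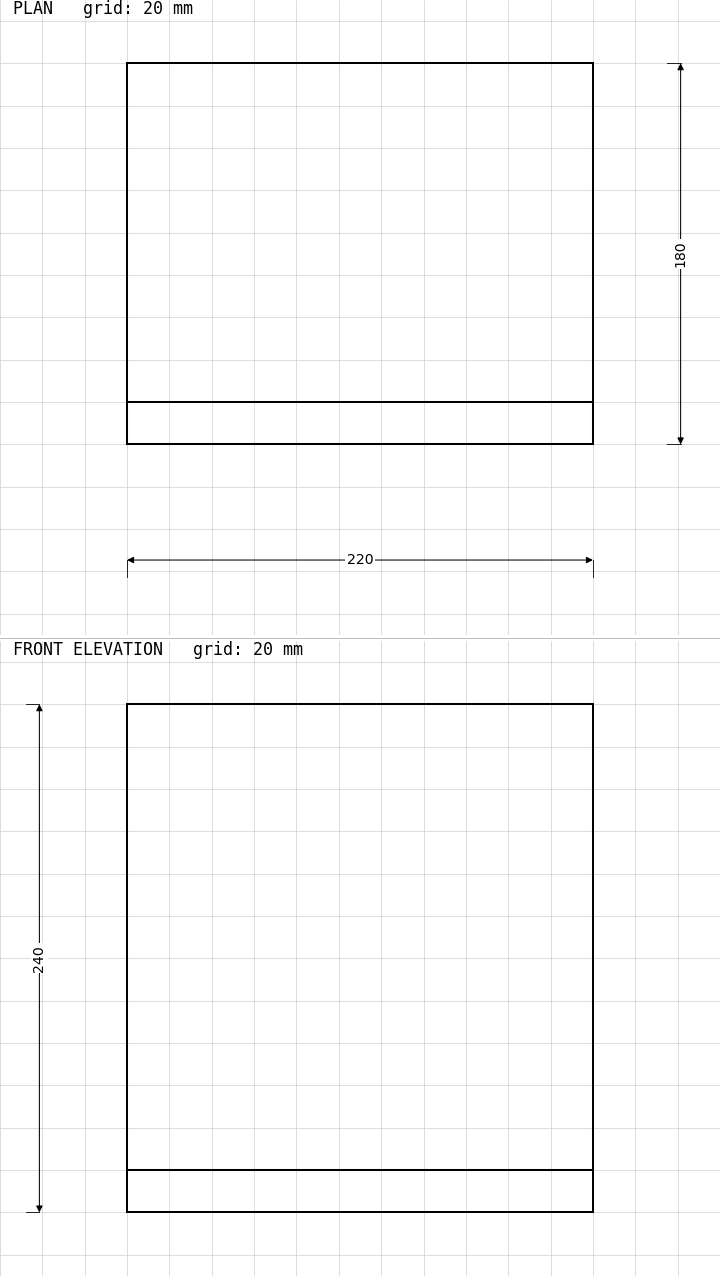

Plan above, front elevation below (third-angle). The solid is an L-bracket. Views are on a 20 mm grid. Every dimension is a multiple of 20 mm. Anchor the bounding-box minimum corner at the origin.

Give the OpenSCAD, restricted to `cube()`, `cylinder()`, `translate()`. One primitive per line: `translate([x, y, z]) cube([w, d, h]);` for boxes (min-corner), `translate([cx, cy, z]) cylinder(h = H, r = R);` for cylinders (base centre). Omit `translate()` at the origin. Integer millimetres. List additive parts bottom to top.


cube([220, 180, 20]);
translate([0, 0, 20]) cube([220, 20, 220]);


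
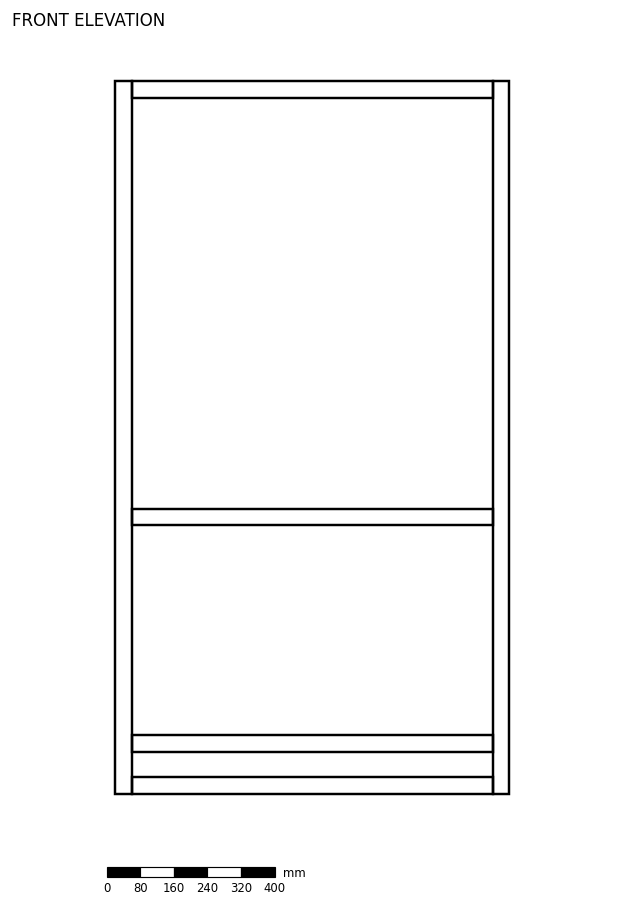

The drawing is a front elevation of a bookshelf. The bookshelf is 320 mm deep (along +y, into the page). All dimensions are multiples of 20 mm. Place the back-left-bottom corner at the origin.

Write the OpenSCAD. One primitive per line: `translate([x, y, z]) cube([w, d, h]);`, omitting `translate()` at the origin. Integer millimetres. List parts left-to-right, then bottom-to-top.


cube([40, 320, 1700]);
translate([40, 0, 0]) cube([860, 320, 40]);
translate([40, 0, 100]) cube([860, 320, 40]);
translate([40, 0, 640]) cube([860, 320, 40]);
translate([40, 0, 1660]) cube([860, 320, 40]);
translate([900, 0, 0]) cube([40, 320, 1700]);
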